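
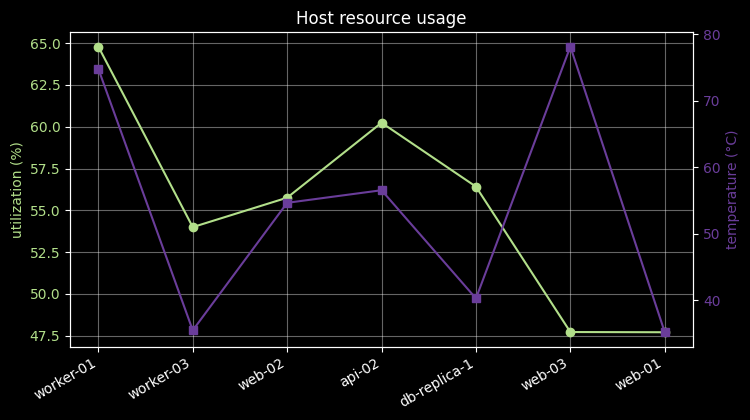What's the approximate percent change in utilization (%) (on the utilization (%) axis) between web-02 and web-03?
web-02 ≈ 56, web-03 ≈ 48; (48 − 56) / 56 ≈ -14.3%.

≈ -14.3%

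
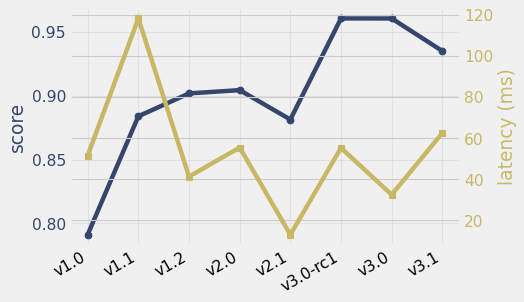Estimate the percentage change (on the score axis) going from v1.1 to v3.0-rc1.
v1.1 ≈ 0.88, v3.0-rc1 ≈ 0.96; (0.96 − 0.88) / 0.88 ≈ +9.1%.

≈ +9.1%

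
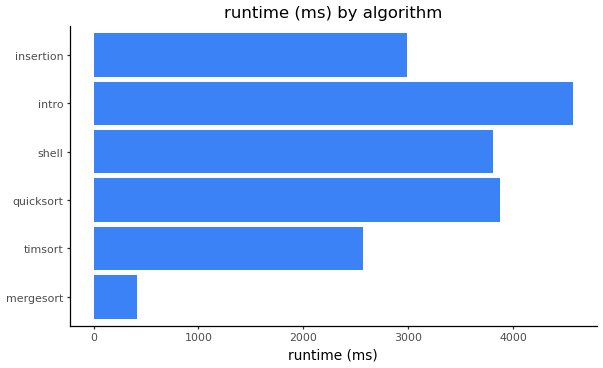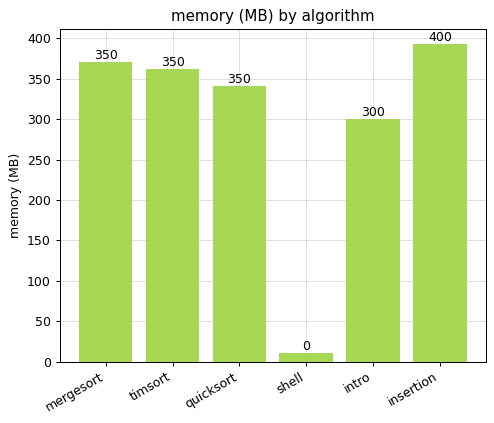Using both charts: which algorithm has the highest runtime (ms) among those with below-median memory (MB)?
intro

Chart 2 median memory (MB) ≈ 350; below-median algorithms: quicksort, shell, intro. Among those, intro has the highest runtime (ms) (≈ 4500).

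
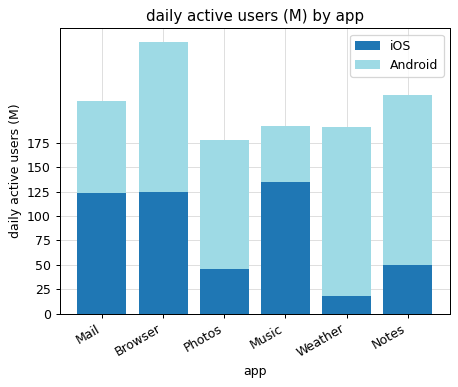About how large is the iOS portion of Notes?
≈ 50

iOS top ≈ 50, bottom ≈ 0; segment ≈ 50.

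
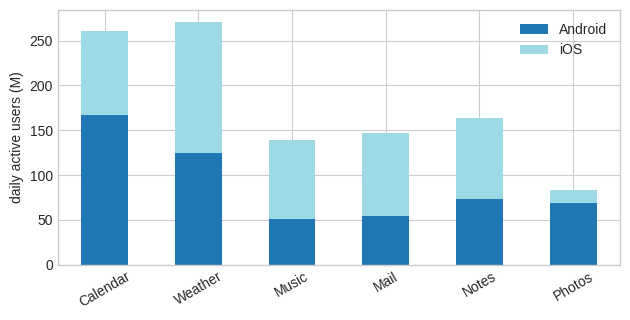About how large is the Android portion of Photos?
≈ 75

Android top ≈ 75, bottom ≈ 0; segment ≈ 75.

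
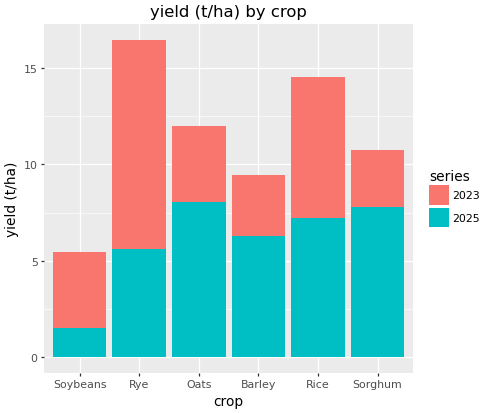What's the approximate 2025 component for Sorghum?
2025 top ≈ 8, bottom ≈ 0; segment ≈ 8.

≈ 8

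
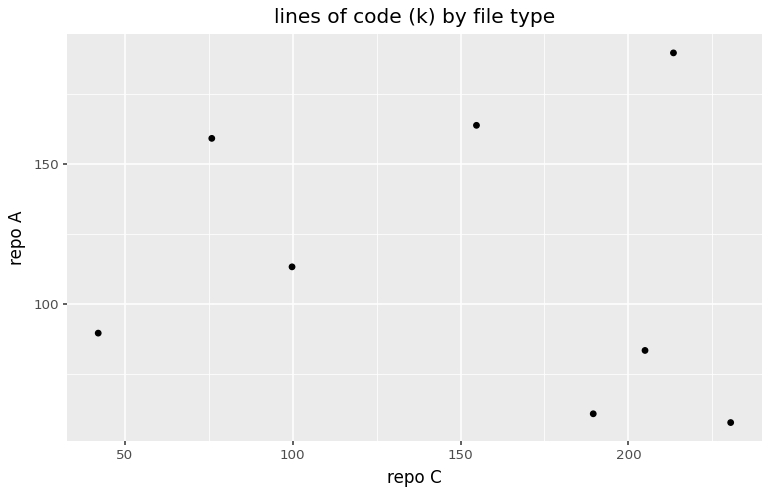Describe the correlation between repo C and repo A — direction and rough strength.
Points are roughly uncorrelated; weak (|r| ≈ 0.2).

no clear correlation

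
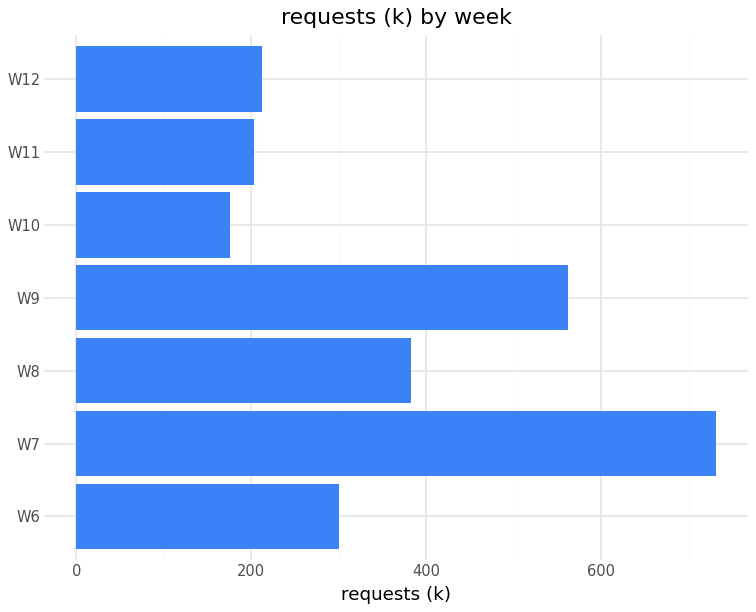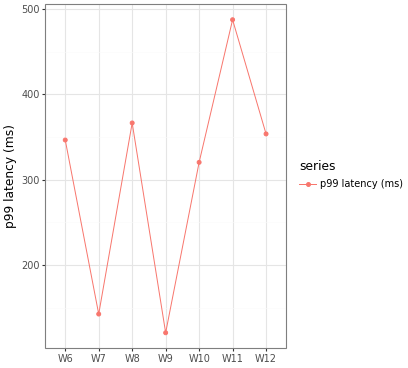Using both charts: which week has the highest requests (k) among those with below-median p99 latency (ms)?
W7

Chart 2 median p99 latency (ms) ≈ 350; below-median weeks: W7, W9, W10. Among those, W7 has the highest requests (k) (≈ 700).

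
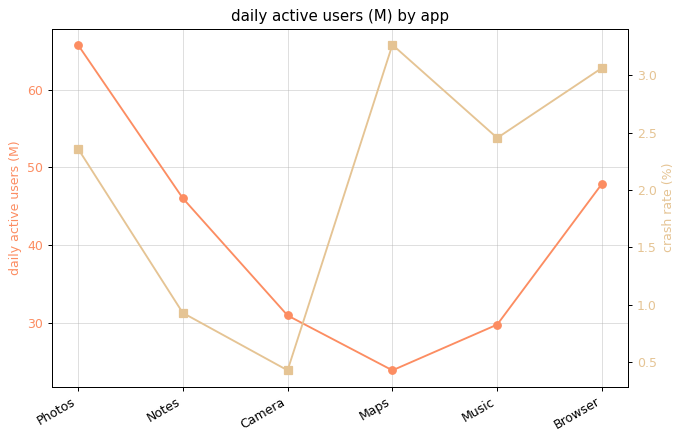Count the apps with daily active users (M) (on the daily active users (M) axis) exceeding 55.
1

Above 55: Photos.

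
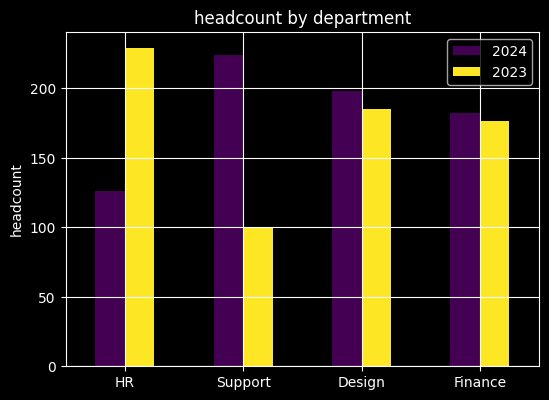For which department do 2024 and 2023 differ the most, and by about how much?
Support: 2024 ≈ 220, 2023 ≈ 100 → gap ≈ 120. Next-largest (HR) is only ≈ 100.

Support, ≈ 120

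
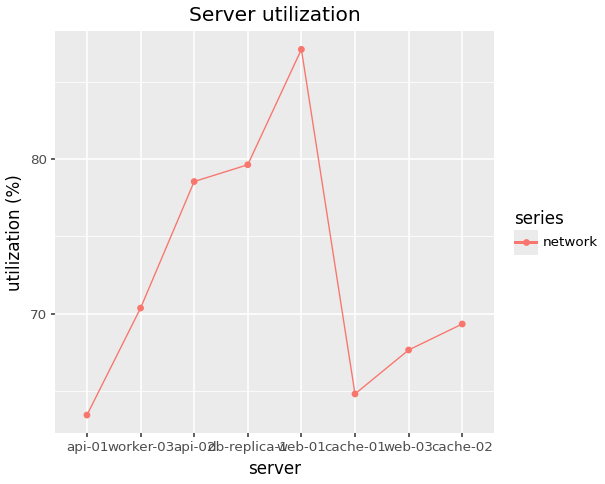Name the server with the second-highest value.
Top 3: web-01 ≈ 88, db-replica-1 ≈ 80, api-02 ≈ 78.

db-replica-1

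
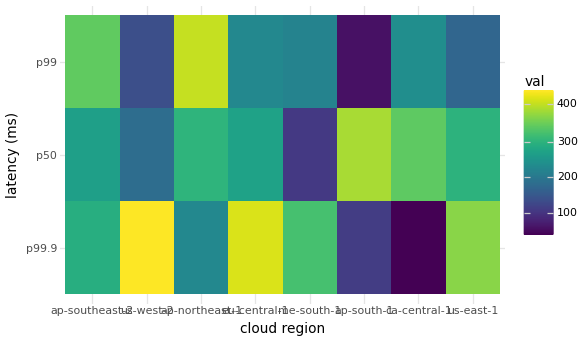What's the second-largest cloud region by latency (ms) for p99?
Top 3 for p99: ap-northeast-1 ≈ 400, ap-southeast-2 ≈ 350, ca-central-1 ≈ 250.

ap-southeast-2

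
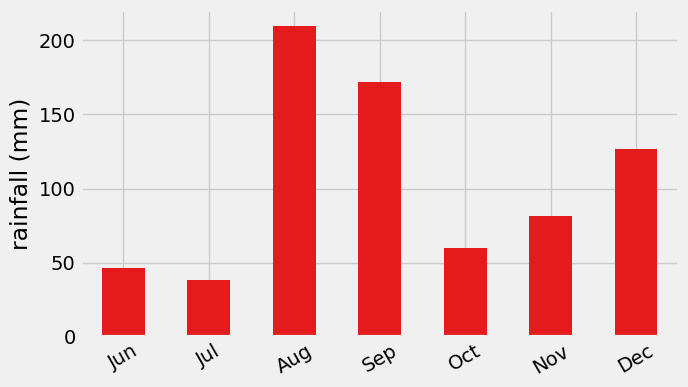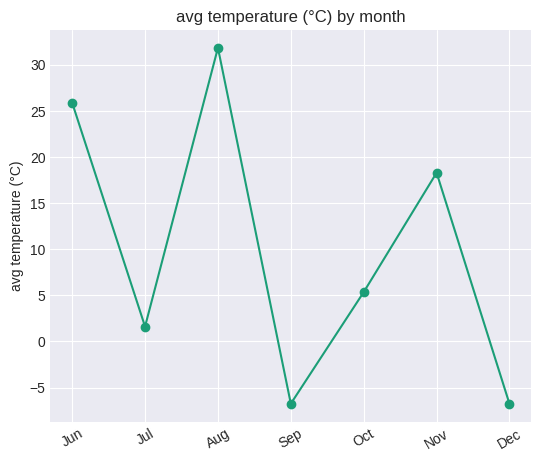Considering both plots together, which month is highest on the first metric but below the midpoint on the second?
Chart 2 median avg temperature (°C) ≈ 5; below-median months: Jul, Sep, Dec. Among those, Sep has the highest rainfall (mm) (≈ 180).

Sep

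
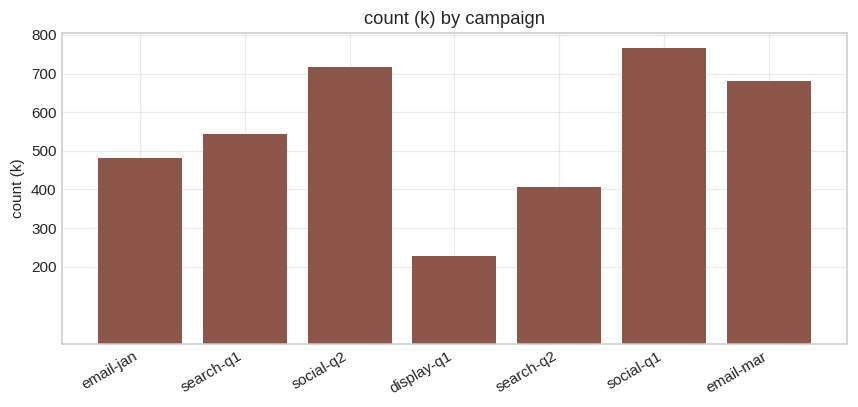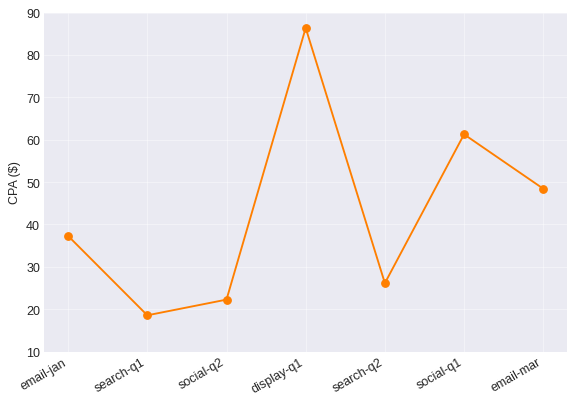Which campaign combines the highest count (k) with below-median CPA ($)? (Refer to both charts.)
social-q2

Chart 2 median CPA ($) ≈ 40; below-median campaigns: search-q1, social-q2, search-q2. Among those, social-q2 has the highest count (k) (≈ 700).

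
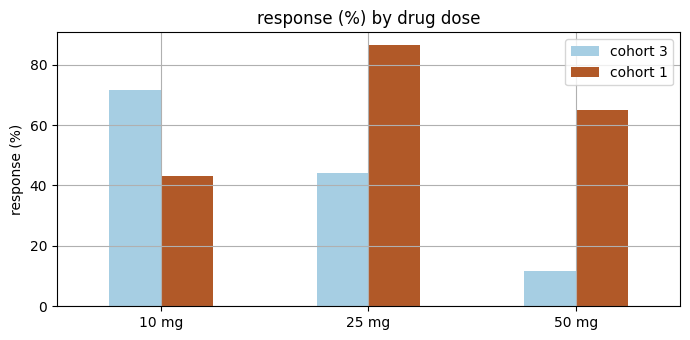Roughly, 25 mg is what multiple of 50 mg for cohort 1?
25 mg ≈ 90, 50 mg ≈ 70; 90/70 ≈ 1.29.

≈ 1.29×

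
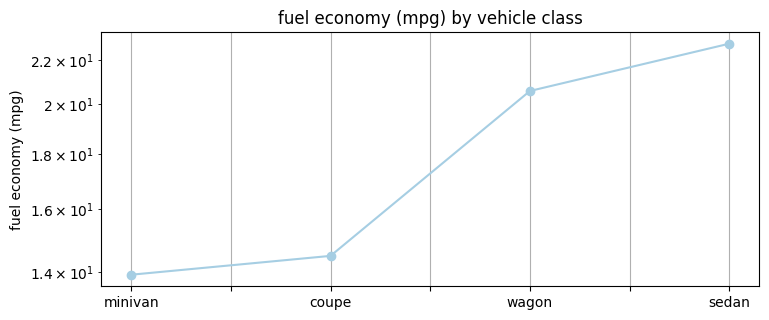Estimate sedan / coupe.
sedan ≈ 23, coupe ≈ 14; 23/14 ≈ 1.64.

≈ 1.64×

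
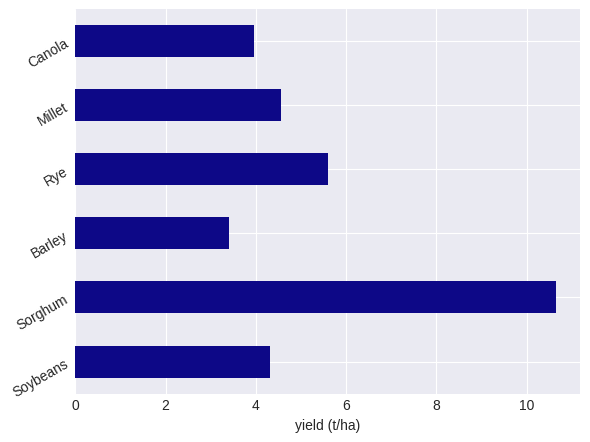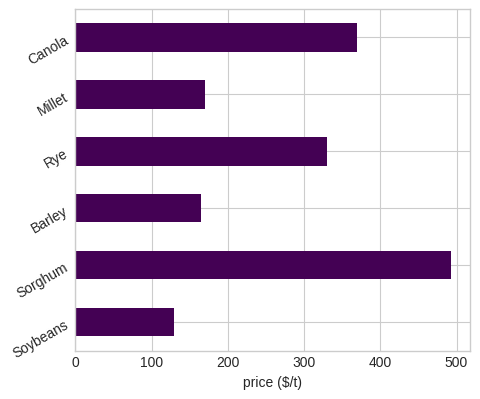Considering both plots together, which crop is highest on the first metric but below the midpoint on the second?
Chart 2 median price ($/t) ≈ 250; below-median crops: Soybeans, Barley, Millet. Among those, Millet has the highest yield (t/ha) (≈ 5).

Millet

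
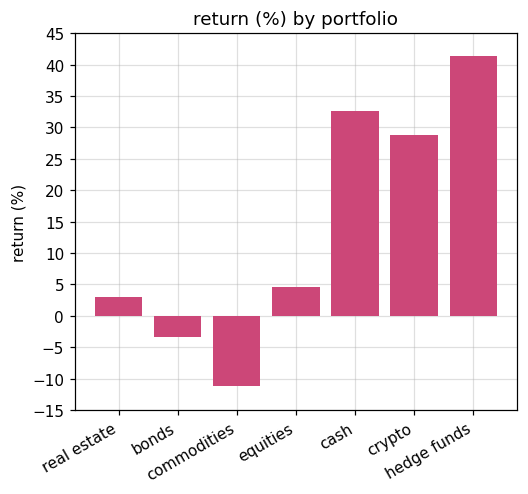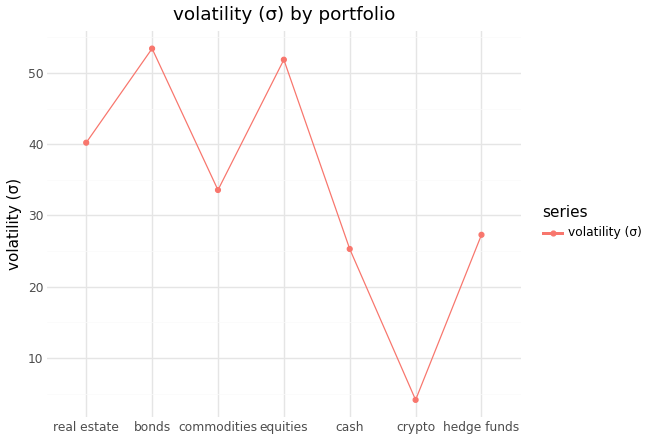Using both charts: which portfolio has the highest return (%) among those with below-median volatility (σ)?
hedge funds

Chart 2 median volatility (σ) ≈ 35; below-median portfolios: cash, crypto, hedge funds. Among those, hedge funds has the highest return (%) (≈ 40).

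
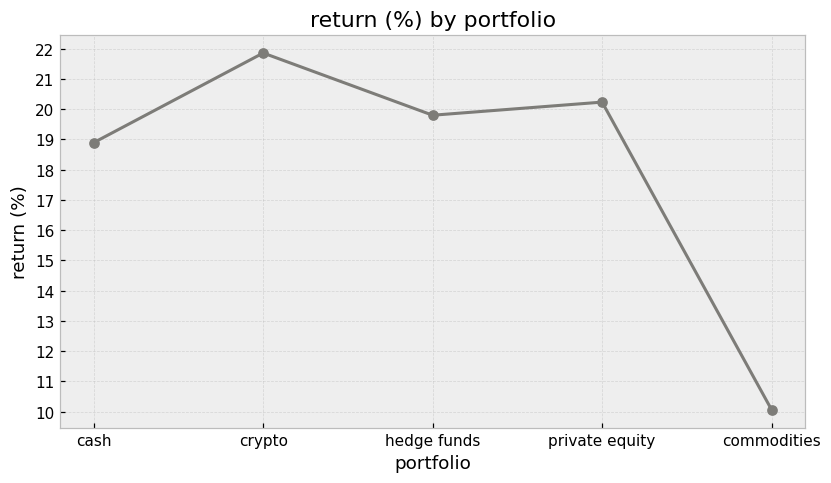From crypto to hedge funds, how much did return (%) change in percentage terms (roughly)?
≈ -9.1%

crypto ≈ 22, hedge funds ≈ 20; (20 − 22) / 22 ≈ -9.1%.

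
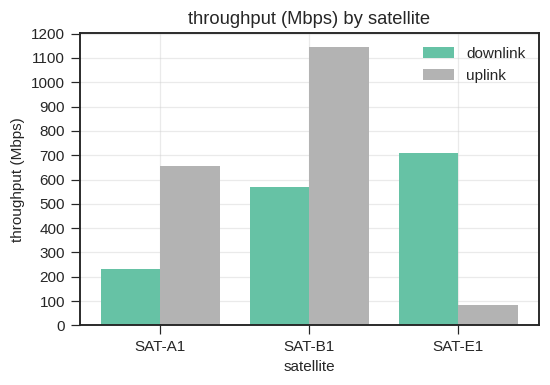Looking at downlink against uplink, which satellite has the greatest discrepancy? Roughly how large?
SAT-E1, ≈ 600 Mbps

SAT-E1: downlink ≈ 700, uplink ≈ 100 → gap ≈ 600. Next-largest (SAT-B1) is only ≈ 500.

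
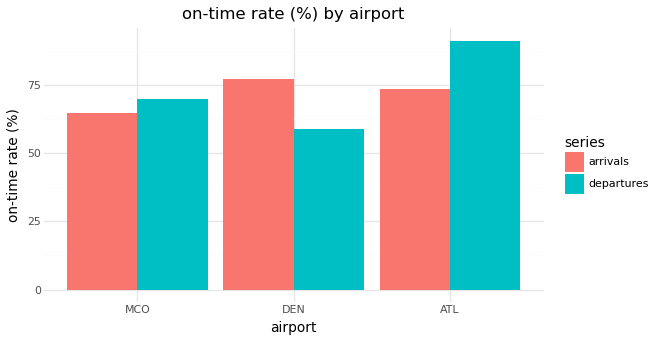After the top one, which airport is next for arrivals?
ATL

Top 3 for arrivals: DEN ≈ 80, ATL ≈ 70, MCO ≈ 60.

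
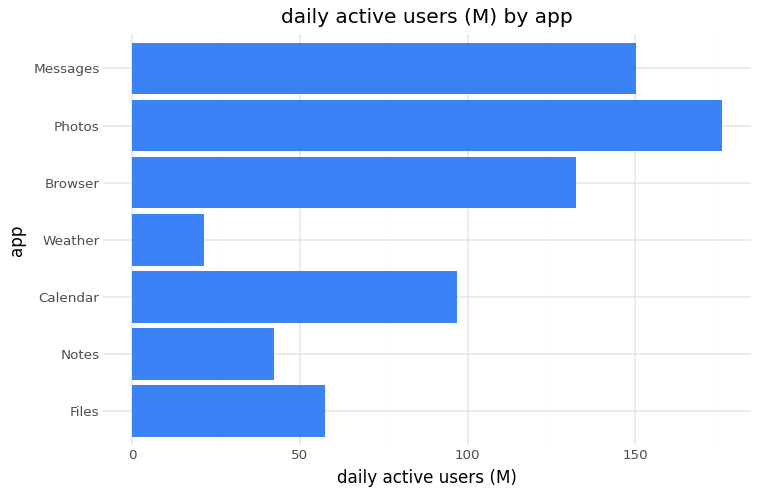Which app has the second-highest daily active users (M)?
Messages

Top 3: Photos ≈ 180, Messages ≈ 160, Browser ≈ 140.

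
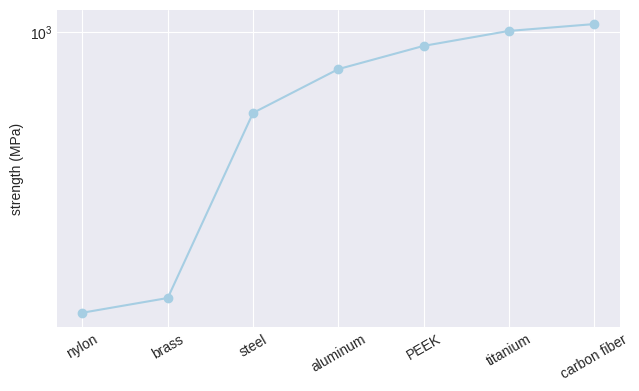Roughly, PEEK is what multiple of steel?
≈ 1.5×

PEEK ≈ 900, steel ≈ 600; 900/600 ≈ 1.5.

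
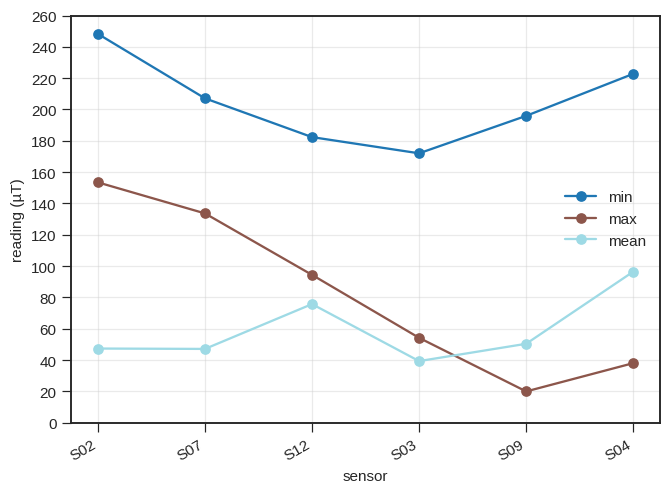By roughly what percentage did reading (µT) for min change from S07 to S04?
≈ +10%

S07 ≈ 200, S04 ≈ 220; (220 − 200) / 200 ≈ +10%.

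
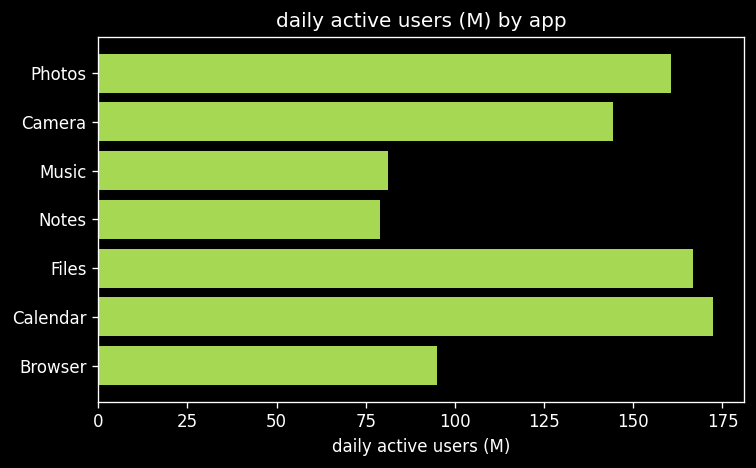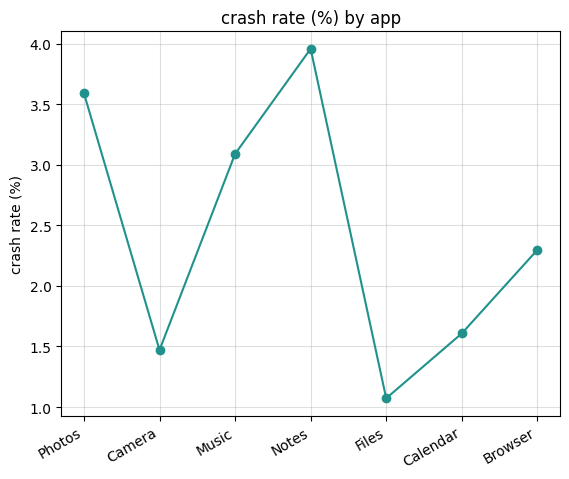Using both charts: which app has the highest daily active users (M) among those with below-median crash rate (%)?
Calendar

Chart 2 median crash rate (%) ≈ 2.5; below-median apps: Camera, Files, Calendar. Among those, Calendar has the highest daily active users (M) (≈ 180).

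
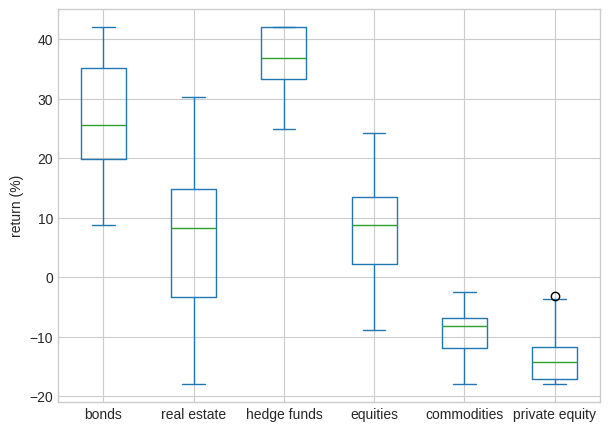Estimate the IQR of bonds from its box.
≈ 15

Q3 ≈ 35, Q1 ≈ 20; IQR ≈ 15.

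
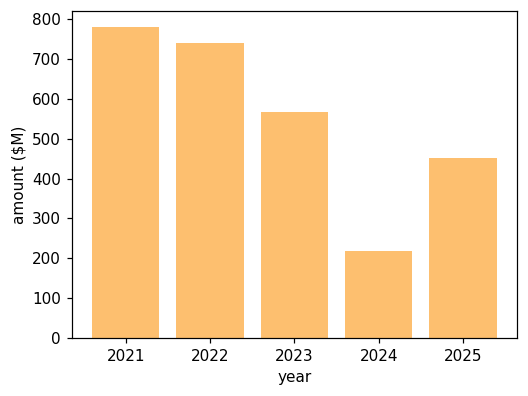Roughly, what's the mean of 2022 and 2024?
≈ 450

(700 + 200) / 2 ≈ 450.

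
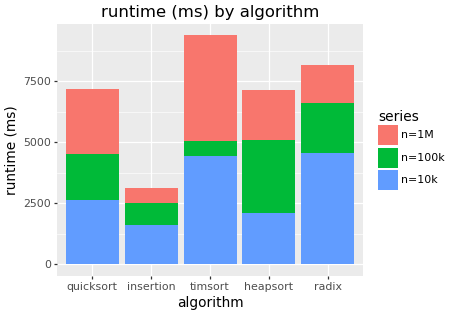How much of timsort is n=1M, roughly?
≈ 4000

n=1M top ≈ 9000, bottom ≈ 5000; segment ≈ 4000.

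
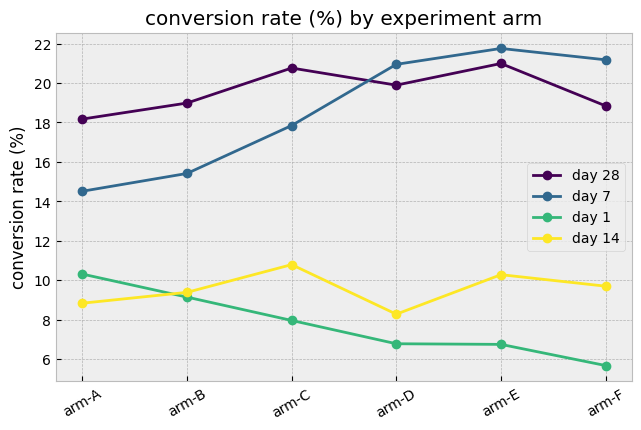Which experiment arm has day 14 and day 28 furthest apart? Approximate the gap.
arm-D: day 14 ≈ 8, day 28 ≈ 20 → gap ≈ 12. Next-largest (arm-E) is only ≈ 10.

arm-D, ≈ 12 %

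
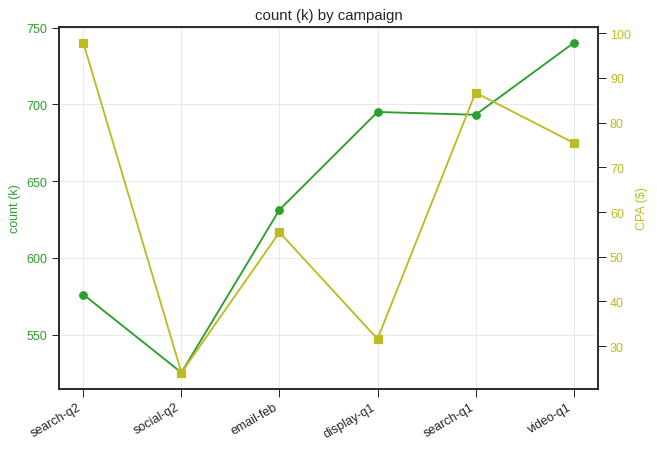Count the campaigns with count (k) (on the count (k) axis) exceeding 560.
5

Above 560: search-q2, email-feb, display-q1, search-q1, video-q1.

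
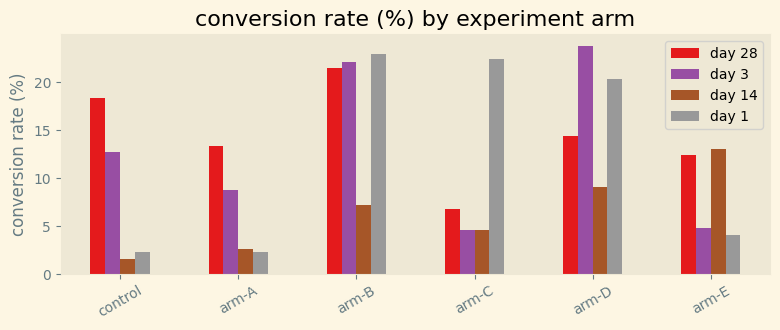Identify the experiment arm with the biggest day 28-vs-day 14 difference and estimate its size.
control: day 28 ≈ 18, day 14 ≈ 2 → gap ≈ 16. Next-largest (arm-B) is only ≈ 14.

control, ≈ 16 %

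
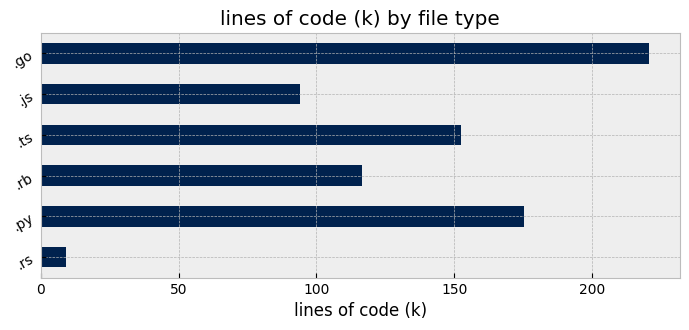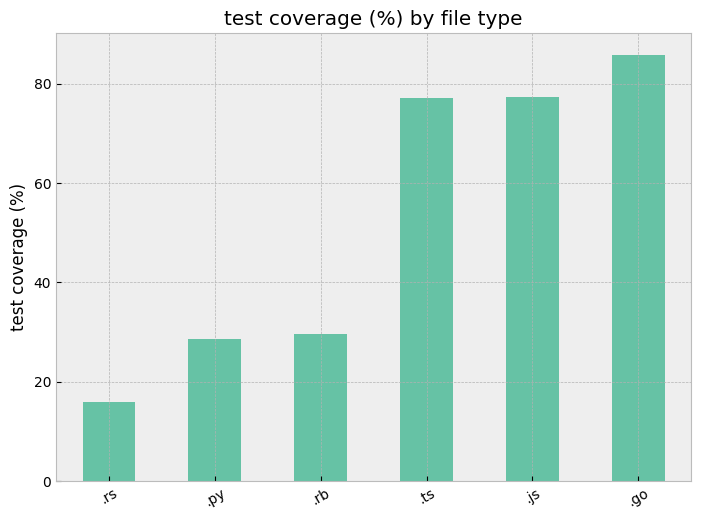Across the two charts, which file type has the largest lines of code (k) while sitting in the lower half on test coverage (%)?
.py

Chart 2 median test coverage (%) ≈ 50; below-median file types: .rs, .py, .rb. Among those, .py has the highest lines of code (k) (≈ 175).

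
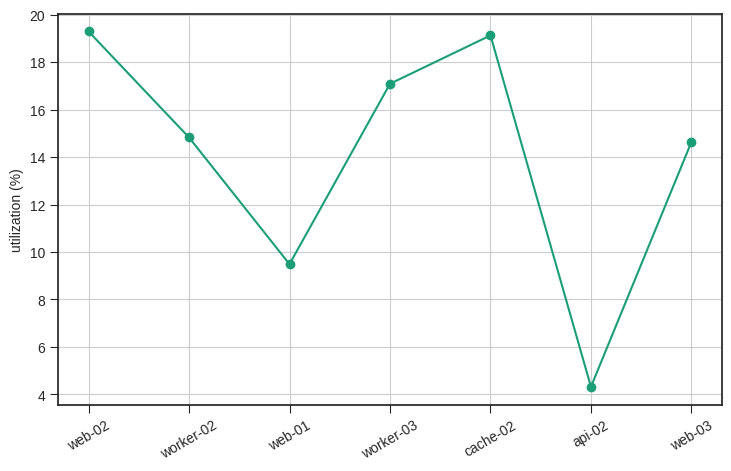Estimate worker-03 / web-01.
worker-03 ≈ 18, web-01 ≈ 10; 18/10 ≈ 1.8.

≈ 1.8×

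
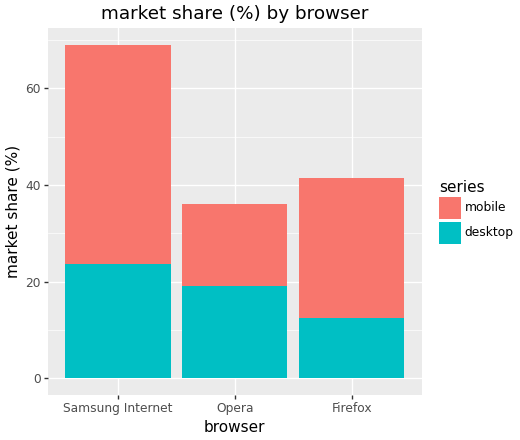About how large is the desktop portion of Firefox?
desktop top ≈ 10, bottom ≈ 0; segment ≈ 10.

≈ 10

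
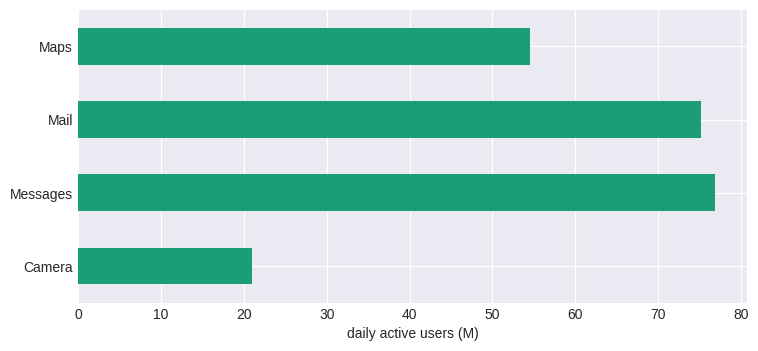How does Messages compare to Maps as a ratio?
Messages ≈ 80, Maps ≈ 50; 80/50 ≈ 1.6.

≈ 1.6×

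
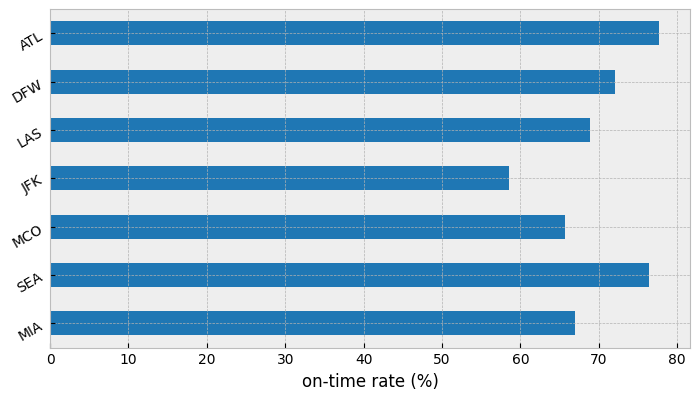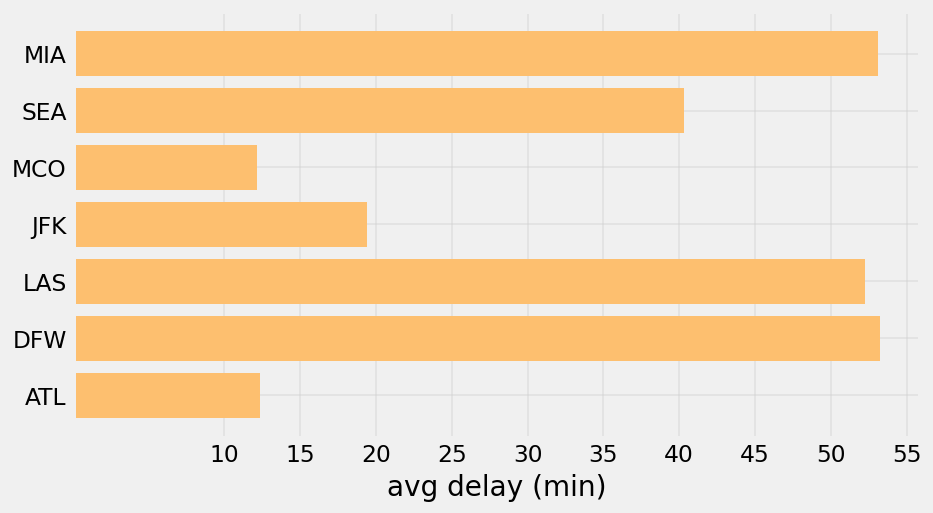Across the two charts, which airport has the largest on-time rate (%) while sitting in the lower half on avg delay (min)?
ATL

Chart 2 median avg delay (min) ≈ 40; below-median airports: MCO, JFK, ATL. Among those, ATL has the highest on-time rate (%) (≈ 80).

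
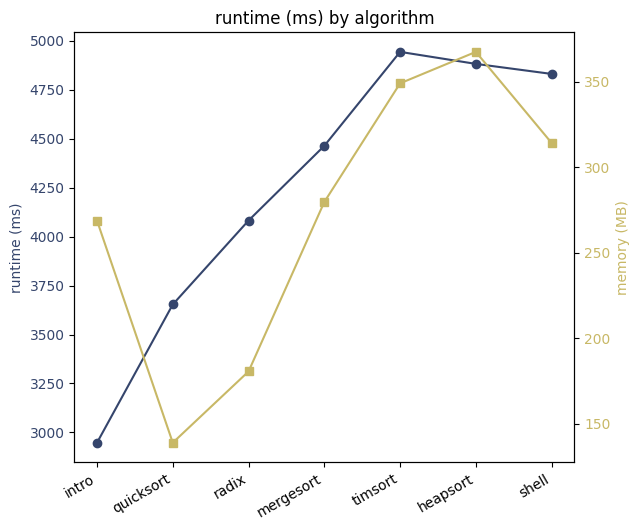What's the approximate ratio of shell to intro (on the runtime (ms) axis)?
shell ≈ 4800, intro ≈ 3000; 4800/3000 ≈ 1.6.

≈ 1.6×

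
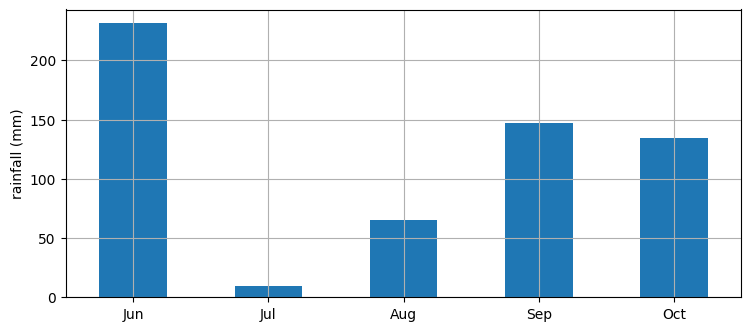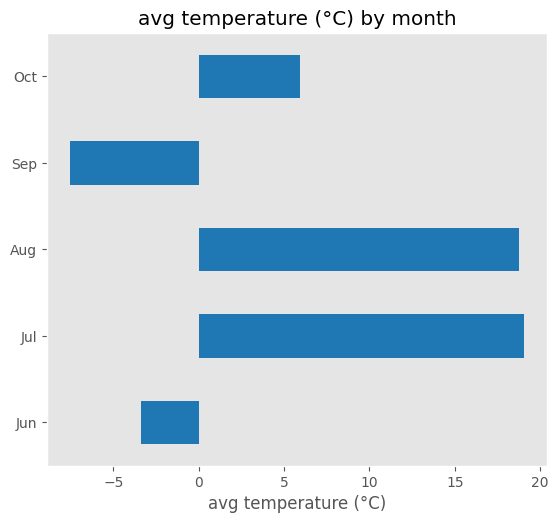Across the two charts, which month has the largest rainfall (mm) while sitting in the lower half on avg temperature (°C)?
Chart 2 median avg temperature (°C) ≈ 6; below-median months: Jun, Sep. Among those, Jun has the highest rainfall (mm) (≈ 225).

Jun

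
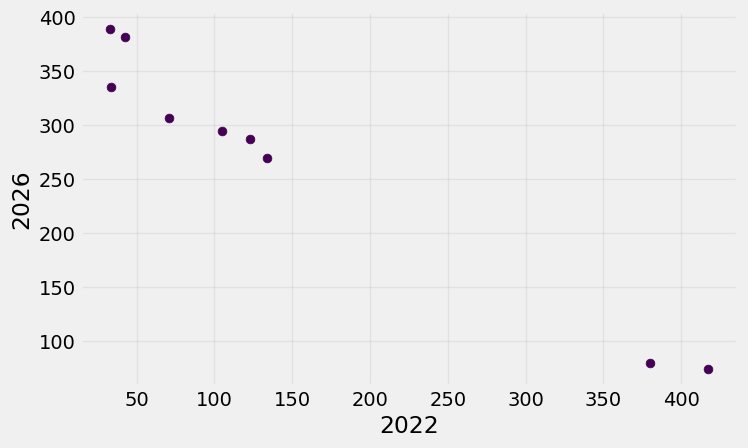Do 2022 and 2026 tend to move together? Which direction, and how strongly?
negative, strong

Points are negatively correlated; strong (|r| ≈ 1.0).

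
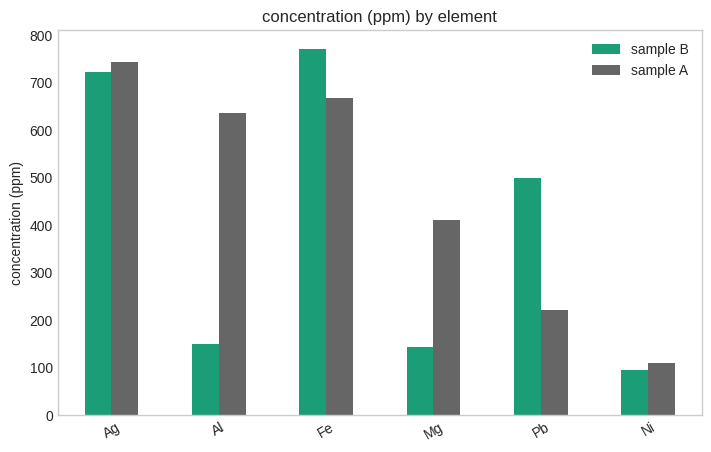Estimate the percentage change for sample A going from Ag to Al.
≈ -14.3%

Ag ≈ 700, Al ≈ 600; (600 − 700) / 700 ≈ -14.3%.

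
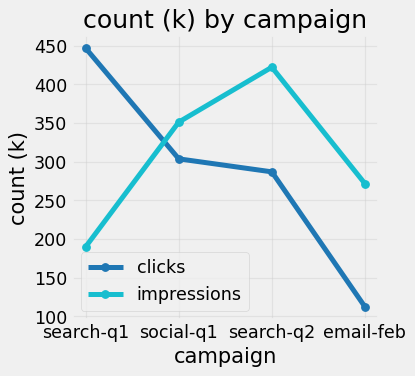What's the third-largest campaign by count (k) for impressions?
email-feb

Top 4 for impressions: search-q2 ≈ 400, social-q1 ≈ 350, email-feb ≈ 250, search-q1 ≈ 200.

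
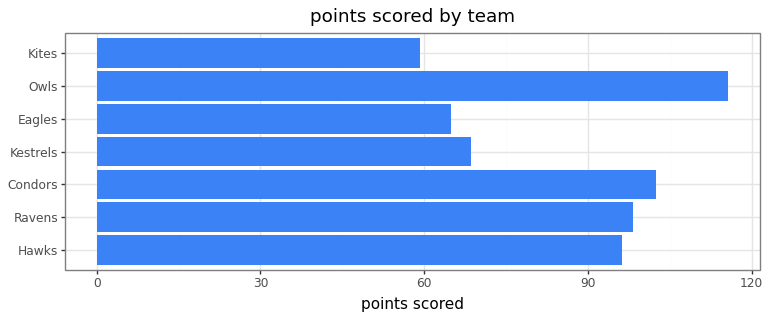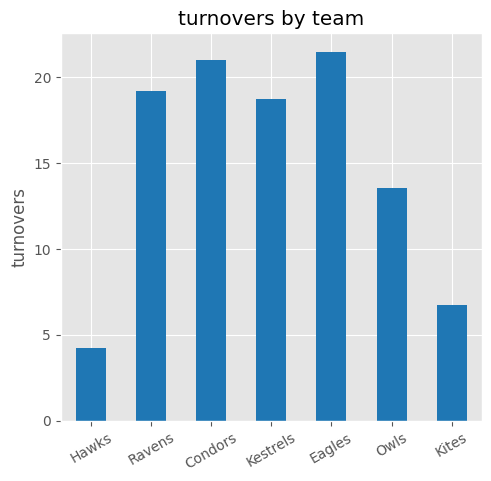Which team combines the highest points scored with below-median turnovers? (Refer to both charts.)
Chart 2 median turnovers ≈ 18; below-median teams: Hawks, Owls, Kites. Among those, Owls has the highest points scored (≈ 120).

Owls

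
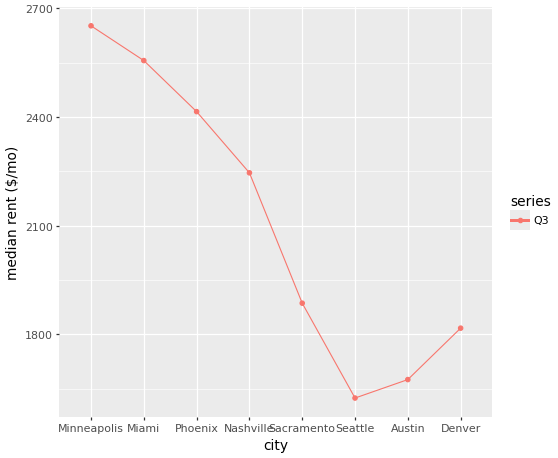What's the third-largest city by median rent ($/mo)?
Top 4: Minneapolis ≈ 2700, Miami ≈ 2600, Phoenix ≈ 2400, Nashville ≈ 2200.

Phoenix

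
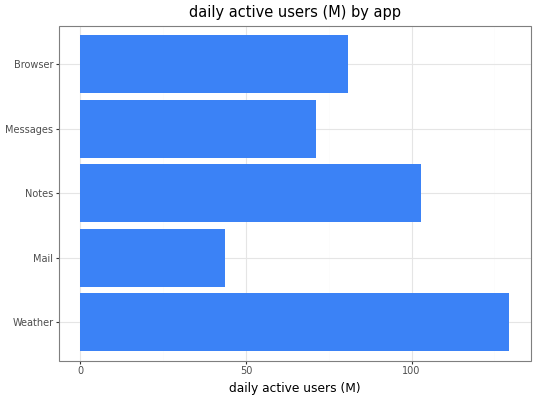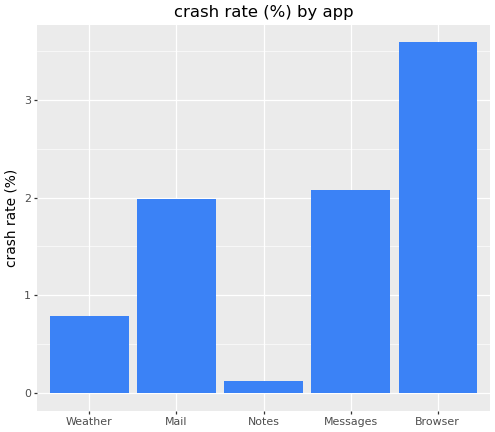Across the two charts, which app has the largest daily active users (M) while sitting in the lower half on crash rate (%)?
Weather

Chart 2 median crash rate (%) ≈ 2; below-median apps: Weather, Notes. Among those, Weather has the highest daily active users (M) (≈ 120).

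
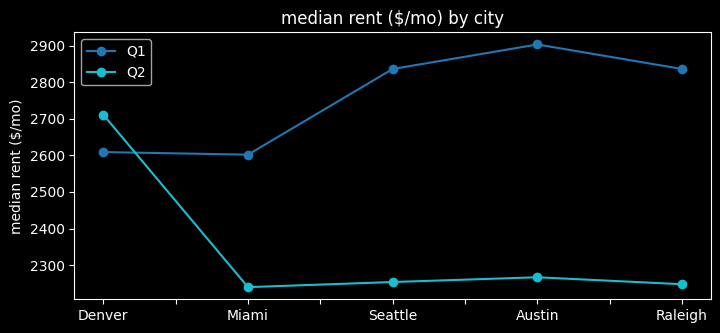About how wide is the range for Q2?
Max Denver ≈ 2700, min Miami ≈ 2200; range ≈ 500.

≈ 500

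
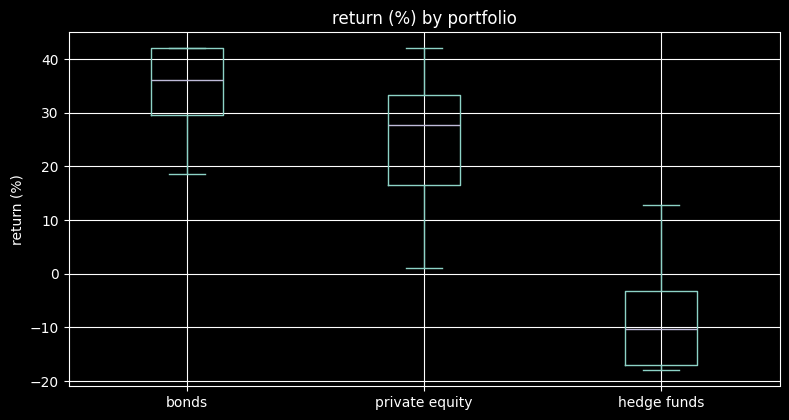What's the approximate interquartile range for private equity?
≈ 20

Q3 ≈ 35, Q1 ≈ 15; IQR ≈ 20.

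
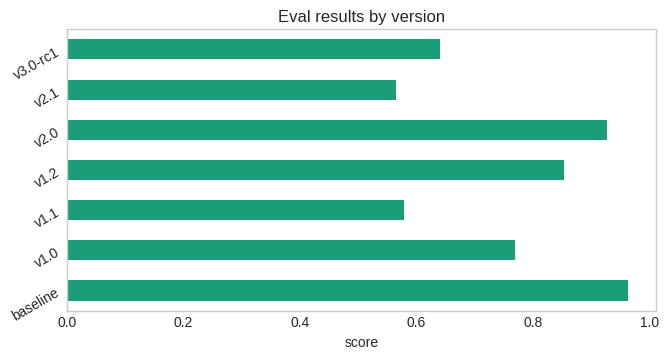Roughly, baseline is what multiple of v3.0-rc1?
baseline ≈ 1.0, v3.0-rc1 ≈ 0.6; 1.0/0.6 ≈ 1.67.

≈ 1.67×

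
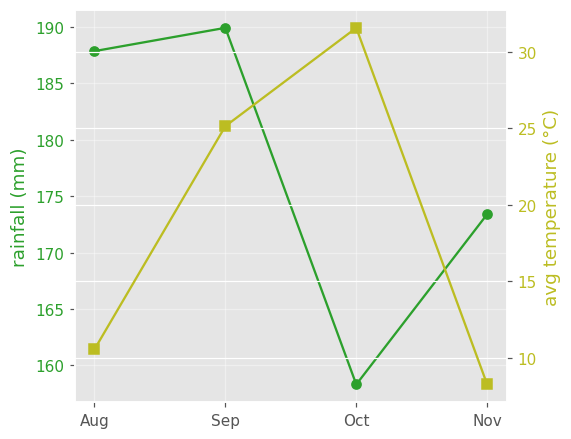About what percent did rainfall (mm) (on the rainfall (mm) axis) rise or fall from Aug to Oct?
Aug ≈ 190, Oct ≈ 160; (160 − 190) / 190 ≈ -15.8%.

≈ -15.8%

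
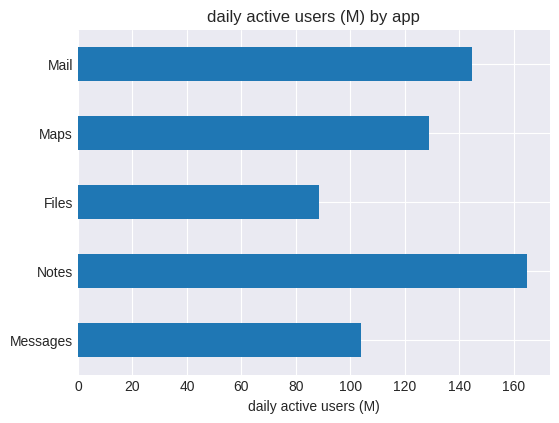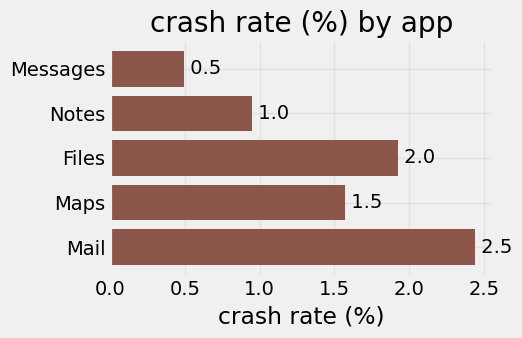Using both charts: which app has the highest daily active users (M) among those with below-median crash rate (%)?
Chart 2 median crash rate (%) ≈ 1.5; below-median apps: Messages, Notes. Among those, Notes has the highest daily active users (M) (≈ 160).

Notes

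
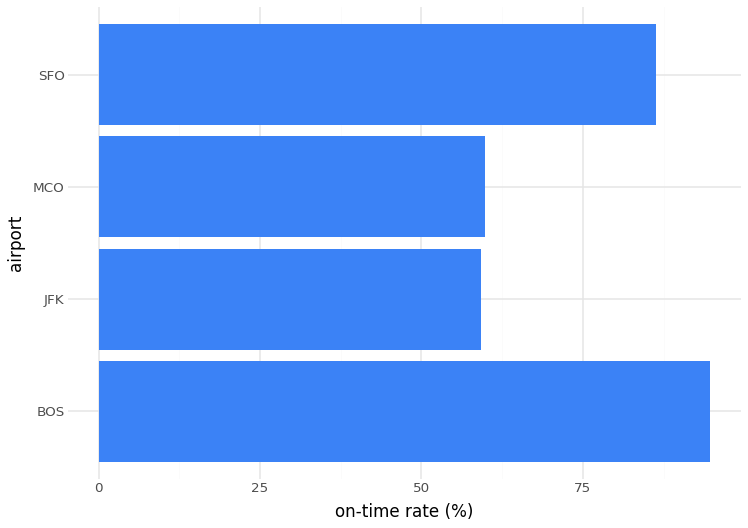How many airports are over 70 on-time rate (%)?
2

Above 70: BOS, SFO.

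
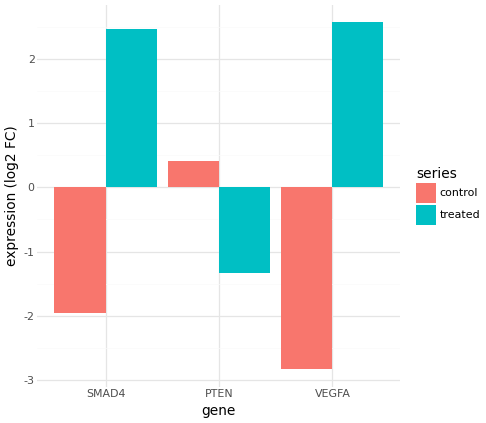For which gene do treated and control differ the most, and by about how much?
VEGFA, ≈ 5.5 log2 FC

VEGFA: treated ≈ 2.5, control ≈ -3.0 → gap ≈ 5.5. Next-largest (SMAD4) is only ≈ 4.5.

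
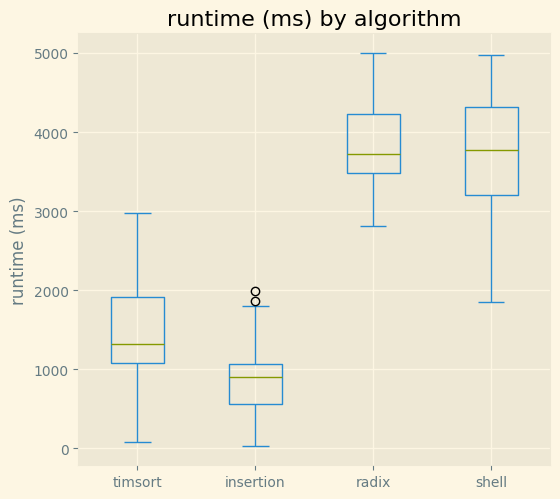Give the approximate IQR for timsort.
≈ 1000

Q3 ≈ 2000, Q1 ≈ 1000; IQR ≈ 1000.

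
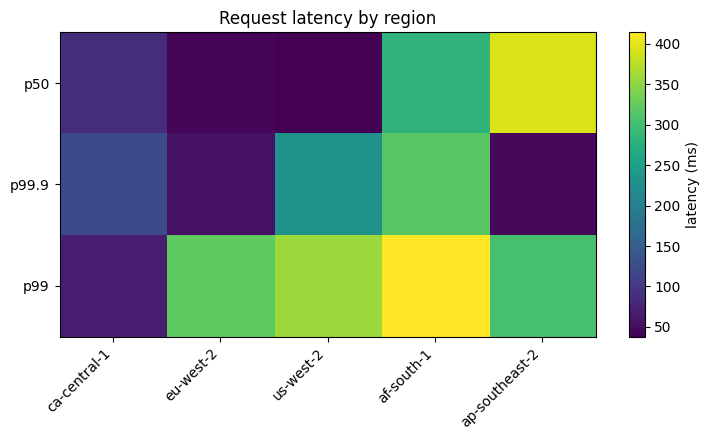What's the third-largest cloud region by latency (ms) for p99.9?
Top 4 for p99.9: af-south-1 ≈ 300, us-west-2 ≈ 250, ca-central-1 ≈ 100, eu-west-2 ≈ 50.

ca-central-1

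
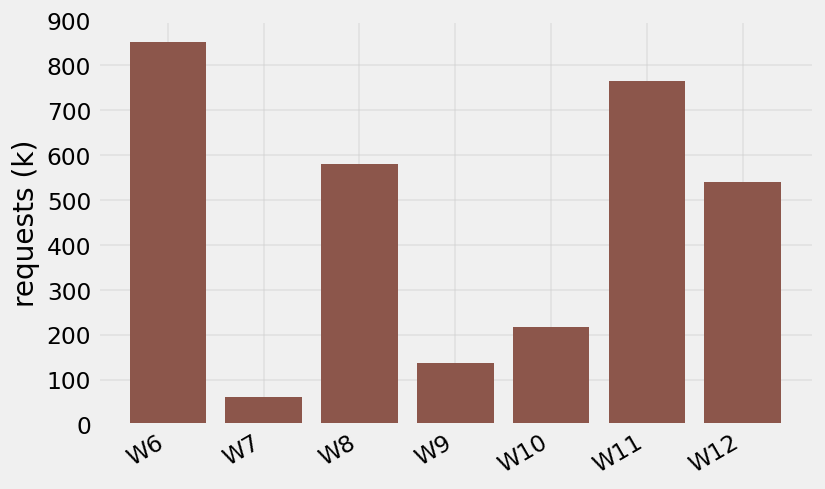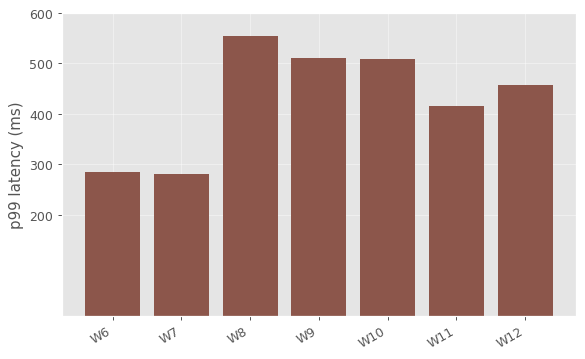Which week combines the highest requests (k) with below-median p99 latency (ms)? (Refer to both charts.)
Chart 2 median p99 latency (ms) ≈ 500; below-median weeks: W6, W7, W11. Among those, W6 has the highest requests (k) (≈ 900).

W6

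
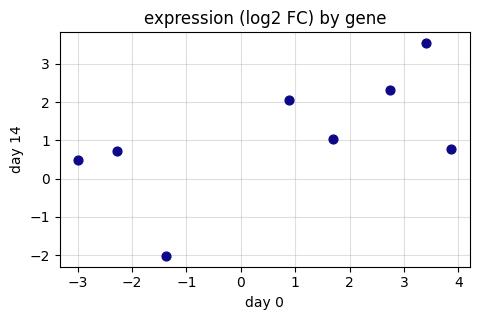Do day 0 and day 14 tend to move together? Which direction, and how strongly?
positive, moderate

Points are positively correlated; moderate (|r| ≈ 0.6).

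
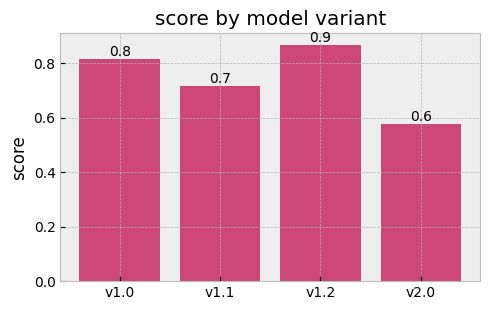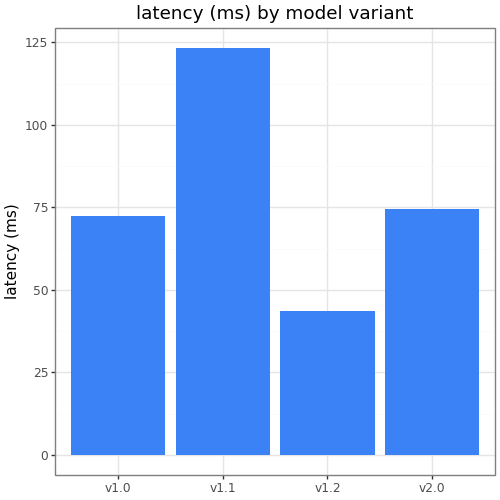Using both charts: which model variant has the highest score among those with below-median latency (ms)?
Chart 2 median latency (ms) ≈ 80; below-median model variants: v1.0, v1.2. Among those, v1.2 has the highest score (≈ 0.9).

v1.2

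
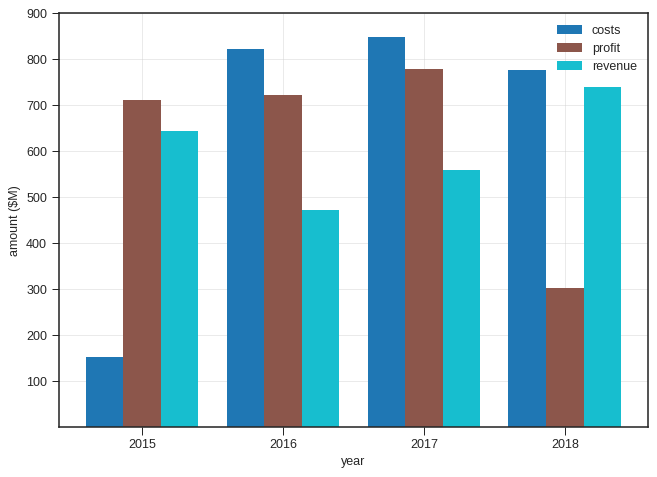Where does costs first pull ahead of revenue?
2015: costs ≈ 200 vs revenue ≈ 600 (not yet); 2016: costs ≈ 800 vs revenue ≈ 500 (first crossover).

2016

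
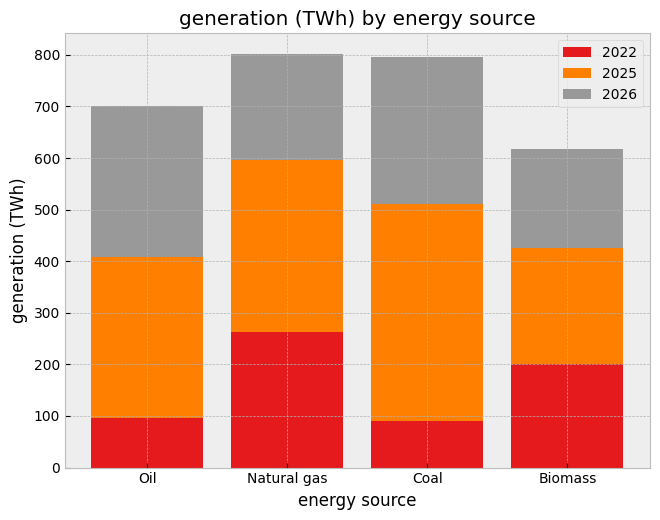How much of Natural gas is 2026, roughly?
2026 top ≈ 800, bottom ≈ 600; segment ≈ 200.

≈ 200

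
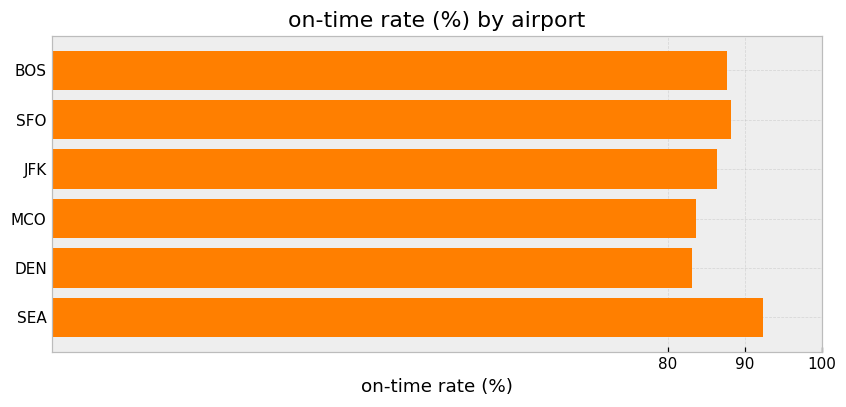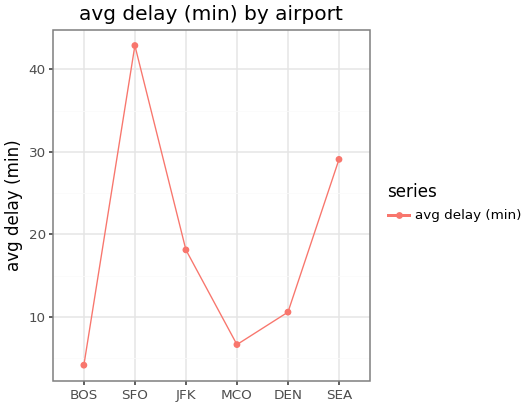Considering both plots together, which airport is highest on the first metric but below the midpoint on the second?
Chart 2 median avg delay (min) ≈ 15; below-median airports: BOS, MCO, DEN. Among those, BOS has the highest on-time rate (%) (≈ 90).

BOS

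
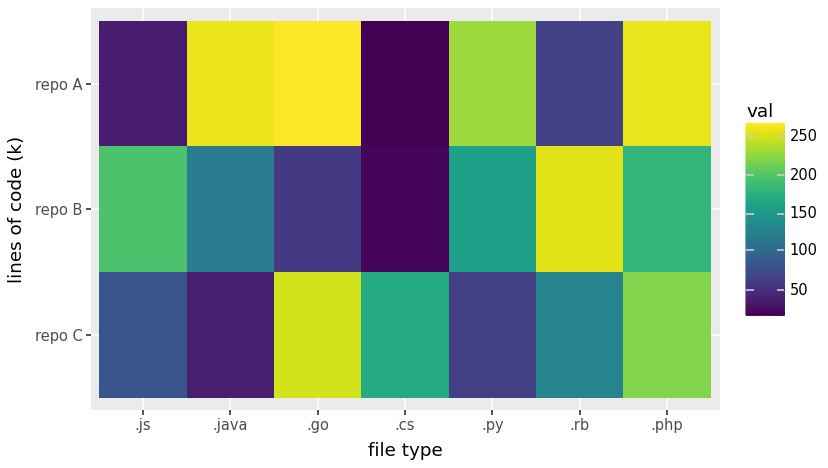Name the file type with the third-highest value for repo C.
Top 4 for repo C: .go ≈ 250, .php ≈ 225, .cs ≈ 175, .rb ≈ 125.

.cs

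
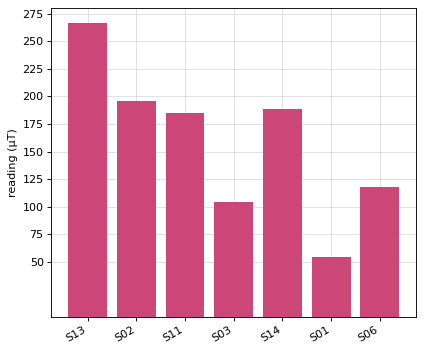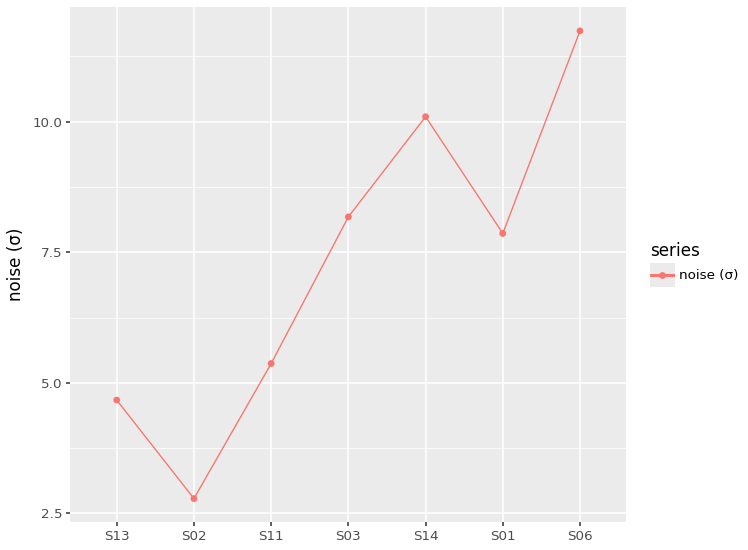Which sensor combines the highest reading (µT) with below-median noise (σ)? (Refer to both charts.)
S13

Chart 2 median noise (σ) ≈ 8; below-median sensors: S13, S02, S11. Among those, S13 has the highest reading (µT) (≈ 275).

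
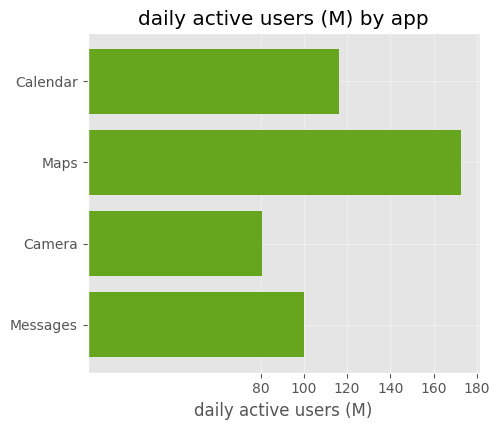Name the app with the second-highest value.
Top 3: Maps ≈ 180, Calendar ≈ 120, Messages ≈ 100.

Calendar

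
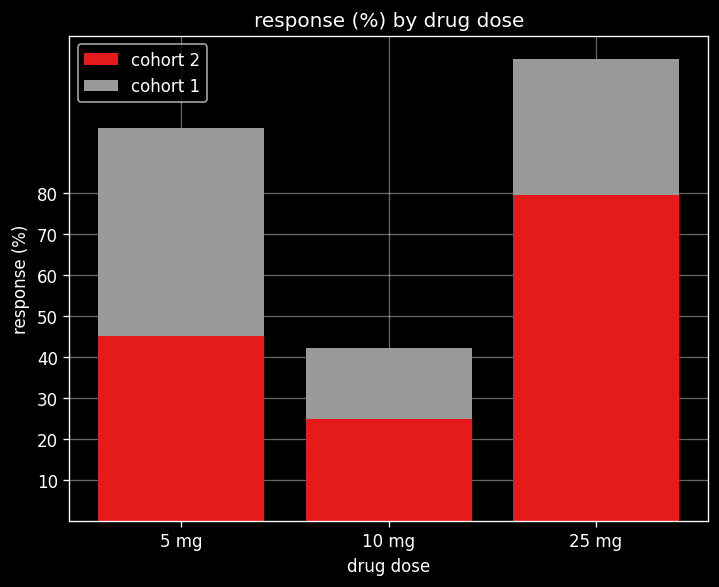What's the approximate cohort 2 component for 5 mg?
≈ 50

cohort 2 top ≈ 50, bottom ≈ 0; segment ≈ 50.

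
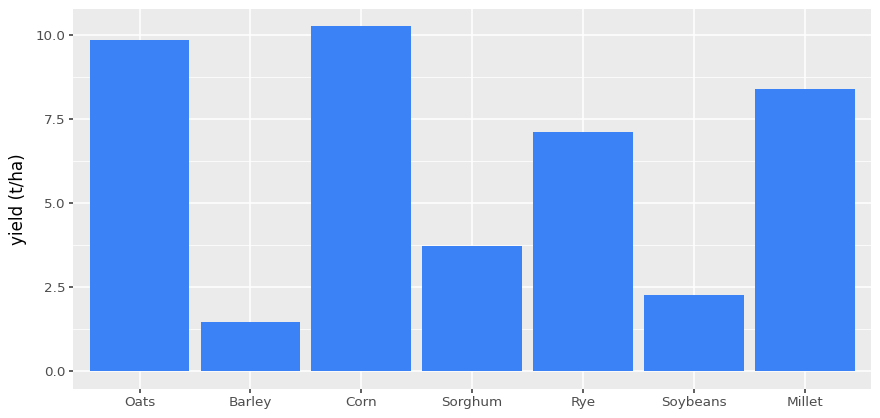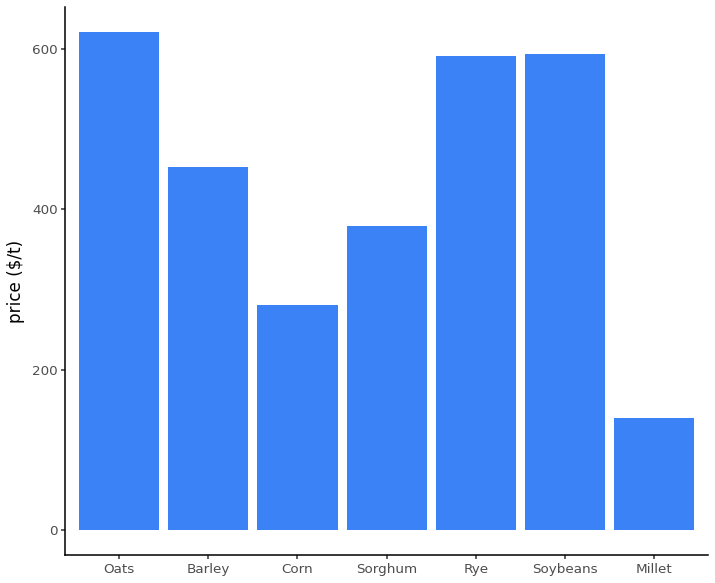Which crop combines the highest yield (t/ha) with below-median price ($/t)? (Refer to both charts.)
Corn

Chart 2 median price ($/t) ≈ 500; below-median crops: Corn, Sorghum, Millet. Among those, Corn has the highest yield (t/ha) (≈ 10).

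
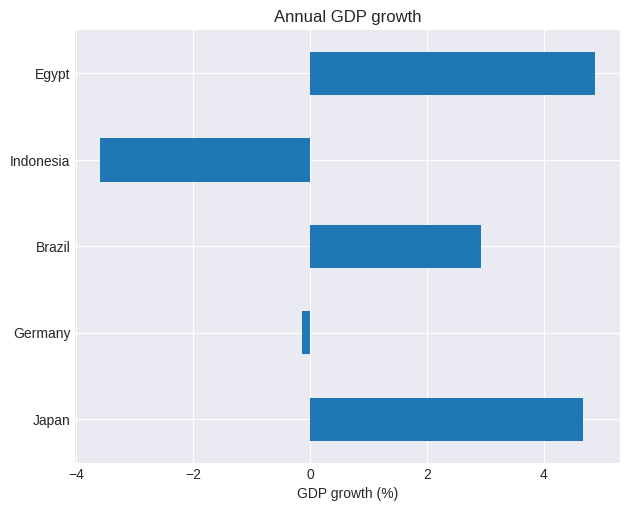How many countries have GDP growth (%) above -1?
Above -1: Japan, Germany, Brazil, Egypt.

4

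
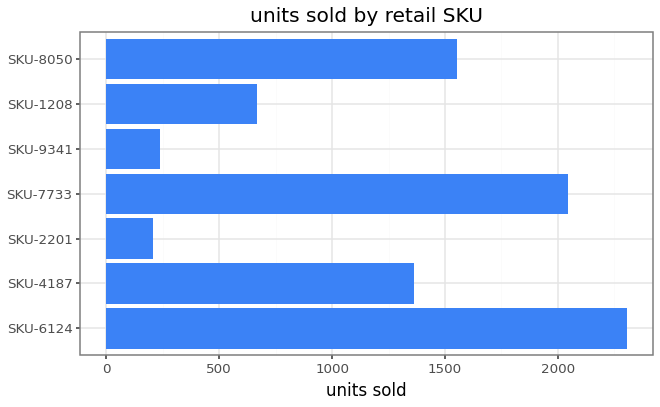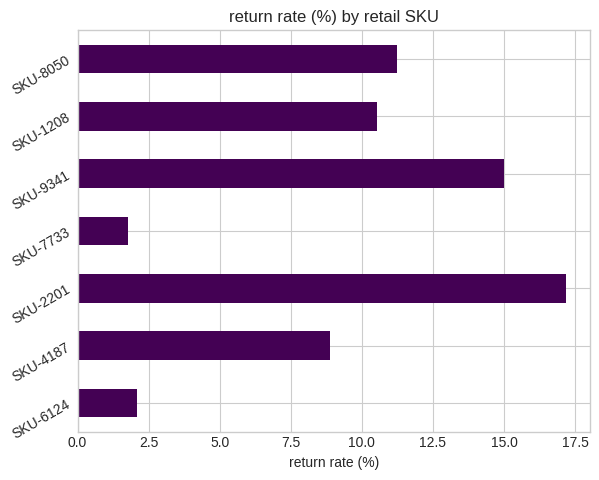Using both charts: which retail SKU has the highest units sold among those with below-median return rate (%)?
SKU-6124

Chart 2 median return rate (%) ≈ 10; below-median retail SKUs: SKU-6124, SKU-4187, SKU-7733. Among those, SKU-6124 has the highest units sold (≈ 2500).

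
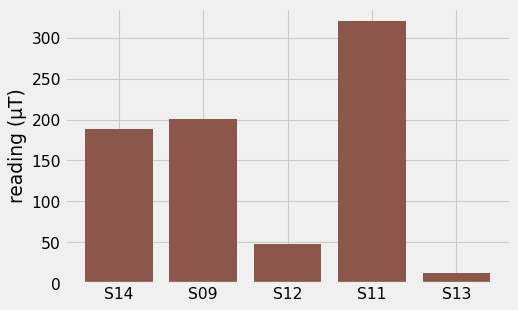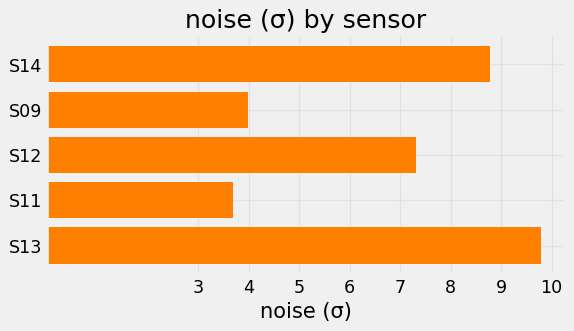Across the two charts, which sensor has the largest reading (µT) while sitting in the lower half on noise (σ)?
Chart 2 median noise (σ) ≈ 7; below-median sensors: S09, S11. Among those, S11 has the highest reading (µT) (≈ 300).

S11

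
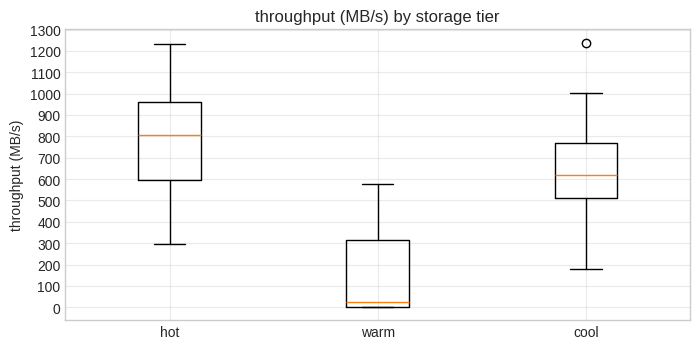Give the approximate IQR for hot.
≈ 400

Q3 ≈ 1000, Q1 ≈ 600; IQR ≈ 400.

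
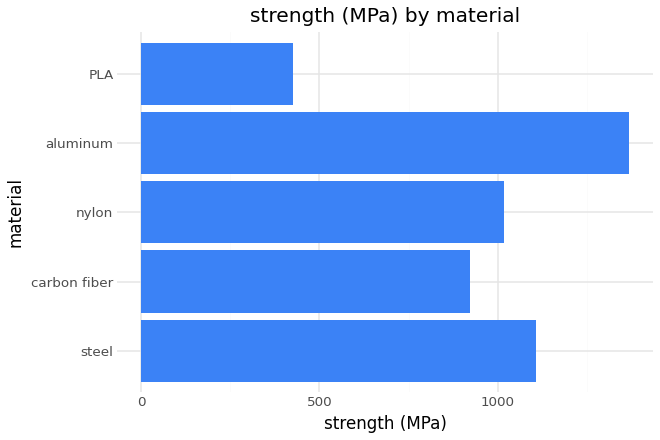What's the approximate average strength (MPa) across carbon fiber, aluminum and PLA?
(1000 + 1400 + 400) / 3 ≈ 933.

≈ 933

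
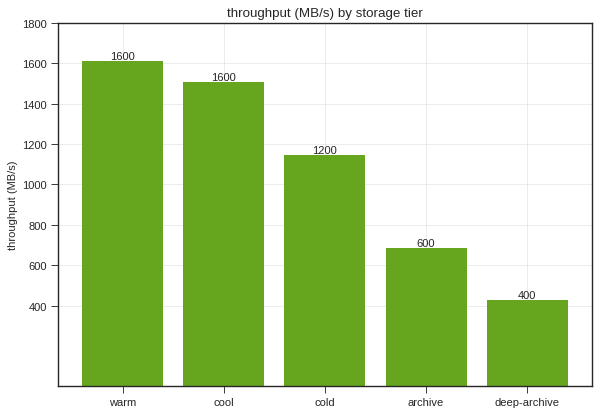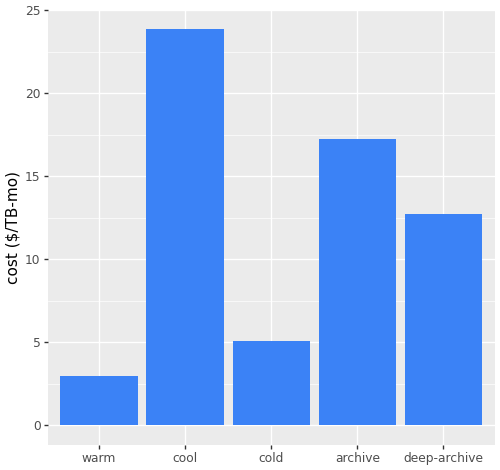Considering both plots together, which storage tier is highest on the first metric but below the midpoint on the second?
warm

Chart 2 median cost ($/TB-mo) ≈ 15; below-median storage tiers: warm, cold. Among those, warm has the highest throughput (MB/s) (≈ 1600).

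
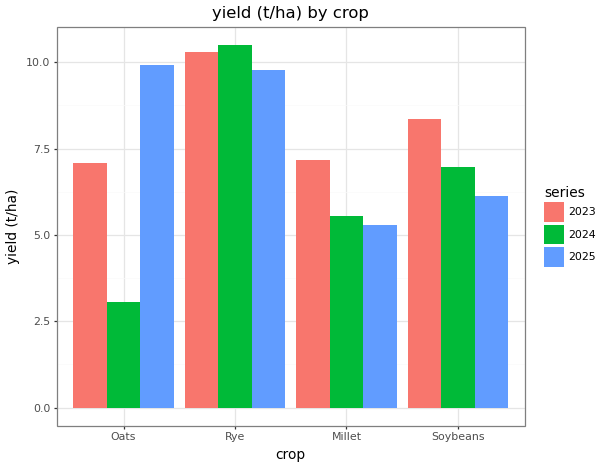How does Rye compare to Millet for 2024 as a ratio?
Rye ≈ 10, Millet ≈ 6; 10/6 ≈ 1.67.

≈ 1.67×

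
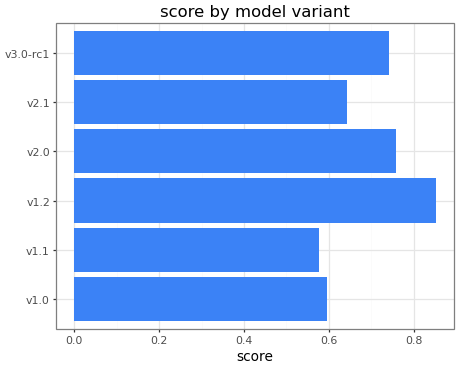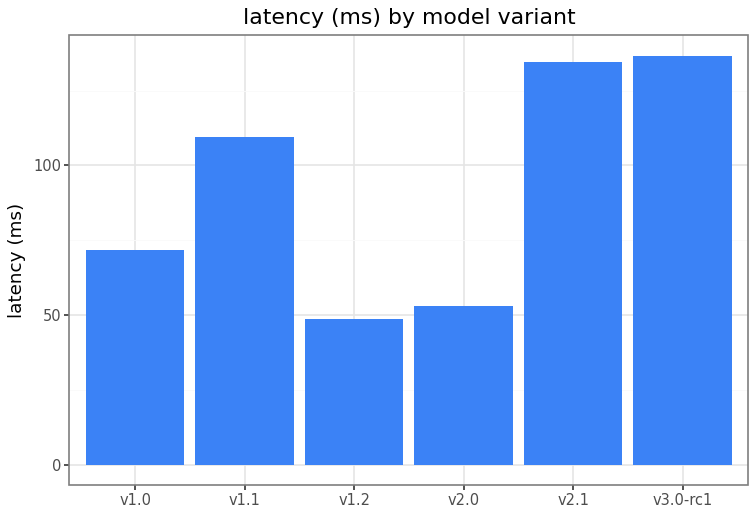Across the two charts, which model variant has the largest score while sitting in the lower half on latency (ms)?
Chart 2 median latency (ms) ≈ 100; below-median model variants: v1.0, v1.2, v2.0. Among those, v1.2 has the highest score (≈ 0.9).

v1.2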